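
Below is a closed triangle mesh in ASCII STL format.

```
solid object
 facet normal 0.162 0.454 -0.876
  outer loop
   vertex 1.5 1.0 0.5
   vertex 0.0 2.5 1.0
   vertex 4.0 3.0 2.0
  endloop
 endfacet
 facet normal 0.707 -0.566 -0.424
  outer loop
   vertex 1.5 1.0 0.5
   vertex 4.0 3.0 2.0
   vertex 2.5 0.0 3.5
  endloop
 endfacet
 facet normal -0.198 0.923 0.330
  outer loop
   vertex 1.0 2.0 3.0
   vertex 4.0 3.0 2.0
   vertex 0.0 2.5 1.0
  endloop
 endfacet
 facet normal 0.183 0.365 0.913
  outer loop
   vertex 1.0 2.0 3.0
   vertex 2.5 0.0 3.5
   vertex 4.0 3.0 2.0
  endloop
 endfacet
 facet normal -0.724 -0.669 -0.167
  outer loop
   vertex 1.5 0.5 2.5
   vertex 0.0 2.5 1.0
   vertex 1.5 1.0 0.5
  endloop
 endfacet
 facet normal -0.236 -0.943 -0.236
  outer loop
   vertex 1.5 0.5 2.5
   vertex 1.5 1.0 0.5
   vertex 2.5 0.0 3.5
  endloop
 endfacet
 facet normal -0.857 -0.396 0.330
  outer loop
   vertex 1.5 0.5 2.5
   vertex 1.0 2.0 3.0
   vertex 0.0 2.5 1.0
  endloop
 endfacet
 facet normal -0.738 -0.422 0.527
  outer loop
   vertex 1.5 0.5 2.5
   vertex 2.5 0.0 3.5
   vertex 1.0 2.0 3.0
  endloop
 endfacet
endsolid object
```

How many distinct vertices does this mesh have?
6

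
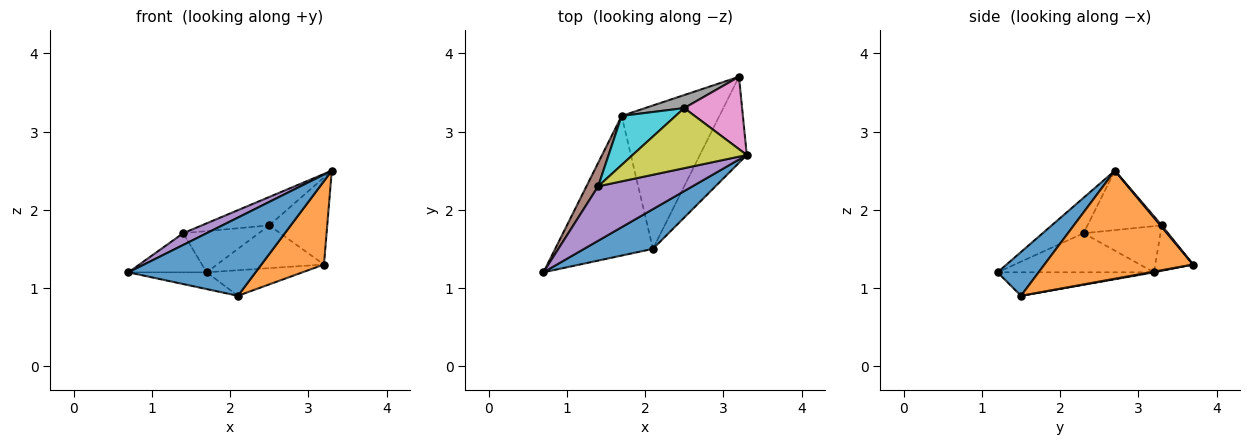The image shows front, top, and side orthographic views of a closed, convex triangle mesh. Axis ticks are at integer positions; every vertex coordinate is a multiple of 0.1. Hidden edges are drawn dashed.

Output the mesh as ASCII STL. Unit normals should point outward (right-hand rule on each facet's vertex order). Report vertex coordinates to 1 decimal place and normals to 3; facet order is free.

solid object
 facet normal 0.277 -0.857 0.435
  outer loop
   vertex 2.1 1.5 0.9
   vertex 3.3 2.7 2.5
   vertex 0.7 1.2 1.2
  endloop
 endfacet
 facet normal 0.856 -0.360 -0.372
  outer loop
   vertex 2.1 1.5 0.9
   vertex 3.2 3.7 1.3
   vertex 3.3 2.7 2.5
  endloop
 endfacet
 facet normal -0.232 0.116 -0.966
  outer loop
   vertex 1.7 3.2 1.2
   vertex 2.1 1.5 0.9
   vertex 0.7 1.2 1.2
  endloop
 endfacet
 facet normal 0.007 0.175 -0.984
  outer loop
   vertex 1.7 3.2 1.2
   vertex 3.2 3.7 1.3
   vertex 2.1 1.5 0.9
  endloop
 endfacet
 facet normal -0.345 -0.198 0.918
  outer loop
   vertex 1.4 2.3 1.7
   vertex 0.7 1.2 1.2
   vertex 3.3 2.7 2.5
  endloop
 endfacet
 facet normal -0.864 0.432 0.259
  outer loop
   vertex 1.4 2.3 1.7
   vertex 1.7 3.2 1.2
   vertex 0.7 1.2 1.2
  endloop
 endfacet
 facet normal 0.017 0.769 0.639
  outer loop
   vertex 2.5 3.3 1.8
   vertex 3.3 2.7 2.5
   vertex 3.2 3.7 1.3
  endloop
 endfacet
 facet normal -0.320 0.906 0.276
  outer loop
   vertex 2.5 3.3 1.8
   vertex 3.2 3.7 1.3
   vertex 1.7 3.2 1.2
  endloop
 endfacet
 facet normal -0.426 0.387 0.818
  outer loop
   vertex 2.5 3.3 1.8
   vertex 1.4 2.3 1.7
   vertex 3.3 2.7 2.5
  endloop
 endfacet
 facet normal -0.548 0.538 0.640
  outer loop
   vertex 2.5 3.3 1.8
   vertex 1.7 3.2 1.2
   vertex 1.4 2.3 1.7
  endloop
 endfacet
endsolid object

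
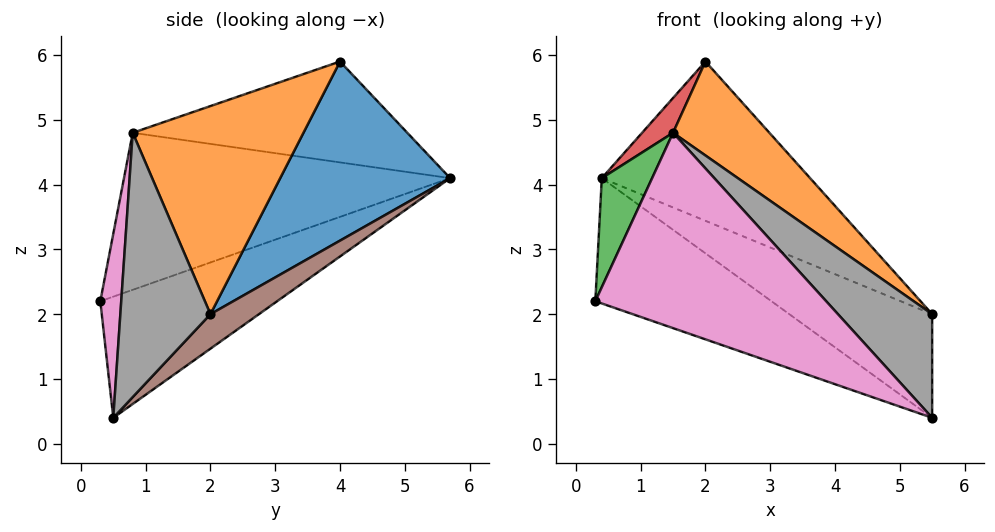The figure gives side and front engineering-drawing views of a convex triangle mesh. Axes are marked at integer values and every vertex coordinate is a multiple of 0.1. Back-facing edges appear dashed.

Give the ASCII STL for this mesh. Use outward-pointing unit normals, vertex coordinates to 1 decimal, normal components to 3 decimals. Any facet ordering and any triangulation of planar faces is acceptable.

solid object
 facet normal 0.623 0.764 0.168
  outer loop
   vertex 2.0 4.0 5.9
   vertex 5.5 2.0 2.0
   vertex 0.4 5.7 4.1
  endloop
 endfacet
 facet normal 0.606 -0.342 0.719
  outer loop
   vertex 1.5 0.8 4.8
   vertex 5.5 2.0 2.0
   vertex 2.0 4.0 5.9
  endloop
 endfacet
 facet normal -0.889 -0.137 0.437
  outer loop
   vertex 1.5 0.8 4.8
   vertex 0.4 5.7 4.1
   vertex 0.3 0.3 2.2
  endloop
 endfacet
 facet normal -0.784 -0.088 0.614
  outer loop
   vertex 1.5 0.8 4.8
   vertex 2.0 4.0 5.9
   vertex 0.4 5.7 4.1
  endloop
 endfacet
 facet normal -0.321 0.320 -0.892
  outer loop
   vertex 5.5 0.5 0.4
   vertex 0.3 0.3 2.2
   vertex 0.4 5.7 4.1
  endloop
 endfacet
 facet normal 0.240 0.708 -0.664
  outer loop
   vertex 5.5 0.5 0.4
   vertex 0.4 5.7 4.1
   vertex 5.5 2.0 2.0
  endloop
 endfacet
 facet normal 0.089 -0.985 0.148
  outer loop
   vertex 5.5 0.5 0.4
   vertex 1.5 0.8 4.8
   vertex 0.3 0.3 2.2
  endloop
 endfacet
 facet normal 0.572 -0.598 0.561
  outer loop
   vertex 5.5 0.5 0.4
   vertex 5.5 2.0 2.0
   vertex 1.5 0.8 4.8
  endloop
 endfacet
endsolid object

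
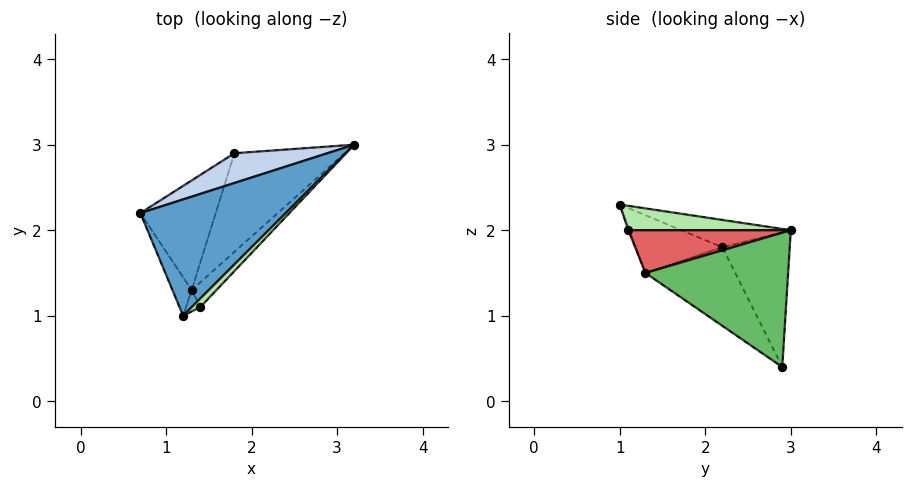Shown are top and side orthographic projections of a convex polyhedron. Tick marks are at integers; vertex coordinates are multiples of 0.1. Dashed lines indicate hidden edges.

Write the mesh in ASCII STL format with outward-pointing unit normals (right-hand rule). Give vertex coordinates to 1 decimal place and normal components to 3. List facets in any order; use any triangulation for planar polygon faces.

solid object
 facet normal -0.176 0.315 0.933
  outer loop
   vertex 1.2 1.0 2.3
   vertex 3.2 3.0 2.0
   vertex 0.7 2.2 1.8
  endloop
 endfacet
 facet normal -0.313 0.925 0.216
  outer loop
   vertex 1.8 2.9 0.4
   vertex 0.7 2.2 1.8
   vertex 3.2 3.0 2.0
  endloop
 endfacet
 facet normal -0.839 -0.466 -0.280
  outer loop
   vertex 1.3 1.3 1.5
   vertex 1.2 1.0 2.3
   vertex 0.7 2.2 1.8
  endloop
 endfacet
 facet normal -0.700 -0.243 -0.671
  outer loop
   vertex 1.3 1.3 1.5
   vertex 0.7 2.2 1.8
   vertex 1.8 2.9 0.4
  endloop
 endfacet
 facet normal 0.640 -0.561 -0.525
  outer loop
   vertex 1.3 1.3 1.5
   vertex 1.8 2.9 0.4
   vertex 3.2 3.0 2.0
  endloop
 endfacet
 facet normal 0.703 -0.666 0.247
  outer loop
   vertex 1.4 1.1 2.0
   vertex 3.2 3.0 2.0
   vertex 1.2 1.0 2.3
  endloop
 endfacet
 facet normal 0.669 -0.634 -0.387
  outer loop
   vertex 1.4 1.1 2.0
   vertex 1.3 1.3 1.5
   vertex 3.2 3.0 2.0
  endloop
 endfacet
 facet normal -0.072 -0.931 -0.358
  outer loop
   vertex 1.4 1.1 2.0
   vertex 1.2 1.0 2.3
   vertex 1.3 1.3 1.5
  endloop
 endfacet
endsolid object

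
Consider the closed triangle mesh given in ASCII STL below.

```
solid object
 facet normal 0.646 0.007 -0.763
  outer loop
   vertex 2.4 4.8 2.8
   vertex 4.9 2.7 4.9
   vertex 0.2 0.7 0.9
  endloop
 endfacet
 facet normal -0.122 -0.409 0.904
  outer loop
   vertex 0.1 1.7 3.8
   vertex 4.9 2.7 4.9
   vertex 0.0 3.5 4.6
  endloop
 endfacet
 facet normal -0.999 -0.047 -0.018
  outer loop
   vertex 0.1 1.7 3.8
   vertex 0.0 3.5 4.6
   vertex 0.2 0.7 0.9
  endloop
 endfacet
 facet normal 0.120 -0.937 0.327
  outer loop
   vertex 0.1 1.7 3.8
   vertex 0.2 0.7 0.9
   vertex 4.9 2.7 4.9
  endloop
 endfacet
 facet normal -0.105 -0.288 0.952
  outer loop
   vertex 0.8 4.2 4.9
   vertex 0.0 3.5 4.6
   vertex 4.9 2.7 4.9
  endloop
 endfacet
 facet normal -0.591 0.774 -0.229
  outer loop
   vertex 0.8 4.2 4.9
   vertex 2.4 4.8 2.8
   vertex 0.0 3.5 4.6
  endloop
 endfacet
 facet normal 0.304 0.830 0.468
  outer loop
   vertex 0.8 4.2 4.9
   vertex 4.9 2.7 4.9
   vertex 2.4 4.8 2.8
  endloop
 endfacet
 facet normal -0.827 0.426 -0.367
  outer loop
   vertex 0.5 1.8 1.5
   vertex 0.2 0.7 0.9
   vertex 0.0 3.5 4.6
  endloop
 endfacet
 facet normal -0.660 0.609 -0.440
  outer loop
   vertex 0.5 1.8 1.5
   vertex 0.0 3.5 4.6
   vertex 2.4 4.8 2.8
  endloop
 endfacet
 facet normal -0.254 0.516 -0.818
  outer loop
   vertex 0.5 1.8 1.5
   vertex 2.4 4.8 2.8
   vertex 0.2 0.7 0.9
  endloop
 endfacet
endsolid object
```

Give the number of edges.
15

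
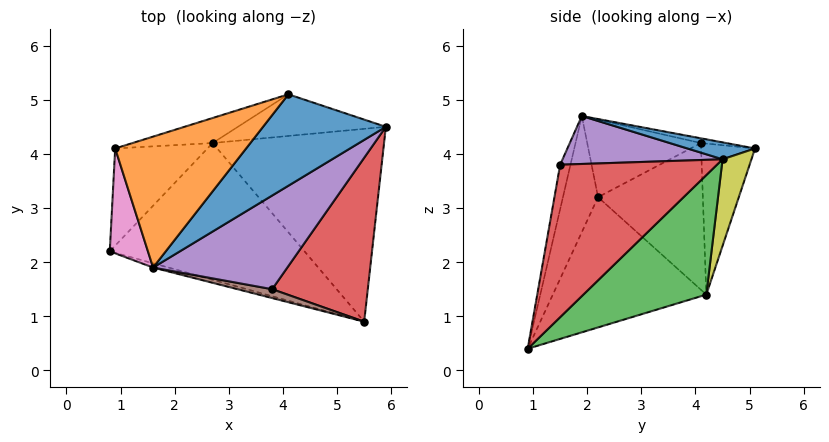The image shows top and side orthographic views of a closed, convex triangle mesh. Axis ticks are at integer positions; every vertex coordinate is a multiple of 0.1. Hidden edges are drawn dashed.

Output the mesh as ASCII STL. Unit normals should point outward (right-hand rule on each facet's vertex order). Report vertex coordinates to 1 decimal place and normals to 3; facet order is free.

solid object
 facet normal -0.287 -0.957 -0.038
  outer loop
   vertex 1.6 1.9 4.7
   vertex 0.8 2.2 3.2
   vertex 5.5 0.9 0.4
  endloop
 endfacet
 facet normal -0.543 -0.215 -0.812
  outer loop
   vertex 2.7 4.2 1.4
   vertex 5.5 0.9 0.4
   vertex 0.8 2.2 3.2
  endloop
 endfacet
 facet normal 0.461 0.592 -0.661
  outer loop
   vertex 2.7 4.2 1.4
   vertex 5.9 4.5 3.9
   vertex 5.5 0.9 0.4
  endloop
 endfacet
 facet normal 0.723 -0.521 0.453
  outer loop
   vertex 3.8 1.5 3.8
   vertex 5.5 0.9 0.4
   vertex 5.9 4.5 3.9
  endloop
 endfacet
 facet normal 0.325 -0.258 0.910
  outer loop
   vertex 3.8 1.5 3.8
   vertex 5.9 4.5 3.9
   vertex 1.6 1.9 4.7
  endloop
 endfacet
 facet normal -0.136 -0.985 0.106
  outer loop
   vertex 3.8 1.5 3.8
   vertex 1.6 1.9 4.7
   vertex 5.5 0.9 0.4
  endloop
 endfacet
 facet normal -0.882 -0.182 0.434
  outer loop
   vertex 0.9 4.1 4.2
   vertex 0.8 2.2 3.2
   vertex 1.6 1.9 4.7
  endloop
 endfacet
 facet normal -0.805 0.309 -0.506
  outer loop
   vertex 0.9 4.1 4.2
   vertex 2.7 4.2 1.4
   vertex 0.8 2.2 3.2
  endloop
 endfacet
 facet normal 0.245 0.875 -0.419
  outer loop
   vertex 4.1 5.1 4.1
   vertex 5.9 4.5 3.9
   vertex 2.7 4.2 1.4
  endloop
 endfacet
 facet normal -0.299 0.941 -0.159
  outer loop
   vertex 4.1 5.1 4.1
   vertex 2.7 4.2 1.4
   vertex 0.9 4.1 4.2
  endloop
 endfacet
 facet normal 0.136 0.079 0.988
  outer loop
   vertex 4.1 5.1 4.1
   vertex 1.6 1.9 4.7
   vertex 5.9 4.5 3.9
  endloop
 endfacet
 facet normal -0.035 0.211 0.977
  outer loop
   vertex 4.1 5.1 4.1
   vertex 0.9 4.1 4.2
   vertex 1.6 1.9 4.7
  endloop
 endfacet
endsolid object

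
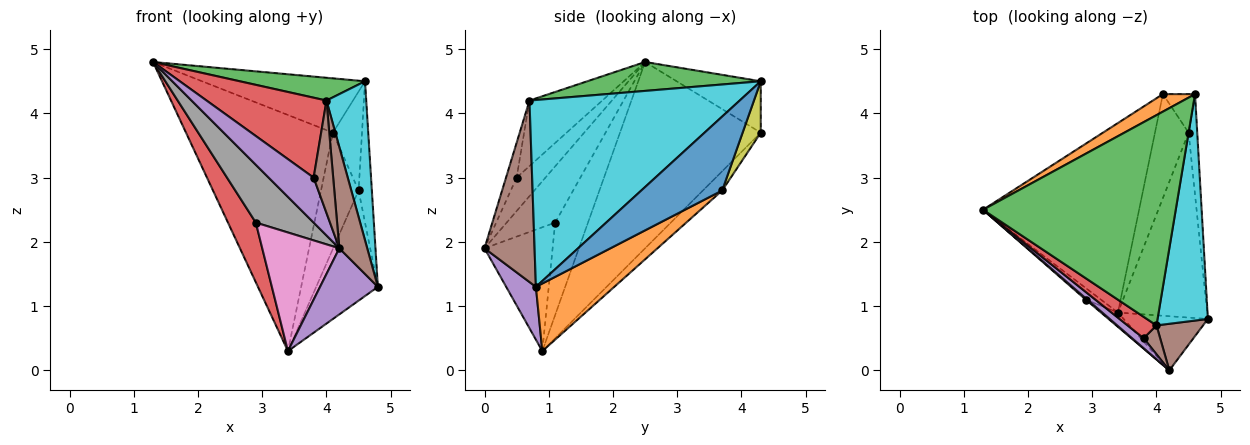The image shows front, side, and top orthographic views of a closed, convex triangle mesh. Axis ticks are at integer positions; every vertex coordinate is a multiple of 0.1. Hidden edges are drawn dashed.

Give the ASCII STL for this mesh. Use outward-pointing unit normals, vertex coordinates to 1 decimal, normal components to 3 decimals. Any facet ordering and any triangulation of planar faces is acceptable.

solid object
 facet normal -0.599 0.625 -0.501
  outer loop
   vertex 3.4 0.9 0.3
   vertex 1.3 2.5 4.8
   vertex 4.1 4.3 3.7
  endloop
 endfacet
 facet normal 0.545 0.429 -0.720
  outer loop
   vertex 4.5 3.7 2.8
   vertex 4.8 0.8 1.3
   vertex 3.4 0.9 0.3
  endloop
 endfacet
 facet normal -0.357 0.696 -0.623
  outer loop
   vertex 4.5 3.7 2.8
   vertex 3.4 0.9 0.3
   vertex 4.1 4.3 3.7
  endloop
 endfacet
 facet normal -0.757 -0.642 -0.125
  outer loop
   vertex 2.9 1.1 2.3
   vertex 1.3 2.5 4.8
   vertex 3.4 0.9 0.3
  endloop
 endfacet
 facet normal 0.369 -0.719 -0.589
  outer loop
   vertex 4.2 0.0 1.9
   vertex 3.4 0.9 0.3
   vertex 4.8 0.8 1.3
  endloop
 endfacet
 facet normal 0.852 -0.475 0.219
  outer loop
   vertex 4.2 0.0 1.9
   vertex 4.8 0.8 1.3
   vertex 4.0 0.7 4.2
  endloop
 endfacet
 facet normal -0.659 -0.746 -0.090
  outer loop
   vertex 4.2 0.0 1.9
   vertex 2.9 1.1 2.3
   vertex 3.4 0.9 0.3
  endloop
 endfacet
 facet normal -0.643 -0.766 0.018
  outer loop
   vertex 4.2 0.0 1.9
   vertex 1.3 2.5 4.8
   vertex 2.9 1.1 2.3
  endloop
 endfacet
 facet normal 0.502 0.806 -0.314
  outer loop
   vertex 4.6 4.3 4.5
   vertex 4.5 3.7 2.8
   vertex 4.1 4.3 3.7
  endloop
 endfacet
 facet normal 0.950 -0.180 0.256
  outer loop
   vertex 4.6 4.3 4.5
   vertex 4.0 0.7 4.2
   vertex 4.8 0.8 1.3
  endloop
 endfacet
 facet normal 0.980 0.161 -0.114
  outer loop
   vertex 4.6 4.3 4.5
   vertex 4.8 0.8 1.3
   vertex 4.5 3.7 2.8
  endloop
 endfacet
 facet normal -0.441 0.854 0.276
  outer loop
   vertex 4.6 4.3 4.5
   vertex 4.1 4.3 3.7
   vertex 1.3 2.5 4.8
  endloop
 endfacet
 facet normal 0.147 -0.107 0.983
  outer loop
   vertex 4.6 4.3 4.5
   vertex 1.3 2.5 4.8
   vertex 4.0 0.7 4.2
  endloop
 endfacet
 facet normal -0.506 -0.833 0.223
  outer loop
   vertex 3.8 0.5 3.0
   vertex 4.0 0.7 4.2
   vertex 1.3 2.5 4.8
  endloop
 endfacet
 facet normal -0.530 -0.828 0.184
  outer loop
   vertex 3.8 0.5 3.0
   vertex 1.3 2.5 4.8
   vertex 4.2 0.0 1.9
  endloop
 endfacet
 facet normal -0.465 -0.857 0.220
  outer loop
   vertex 3.8 0.5 3.0
   vertex 4.2 0.0 1.9
   vertex 4.0 0.7 4.2
  endloop
 endfacet
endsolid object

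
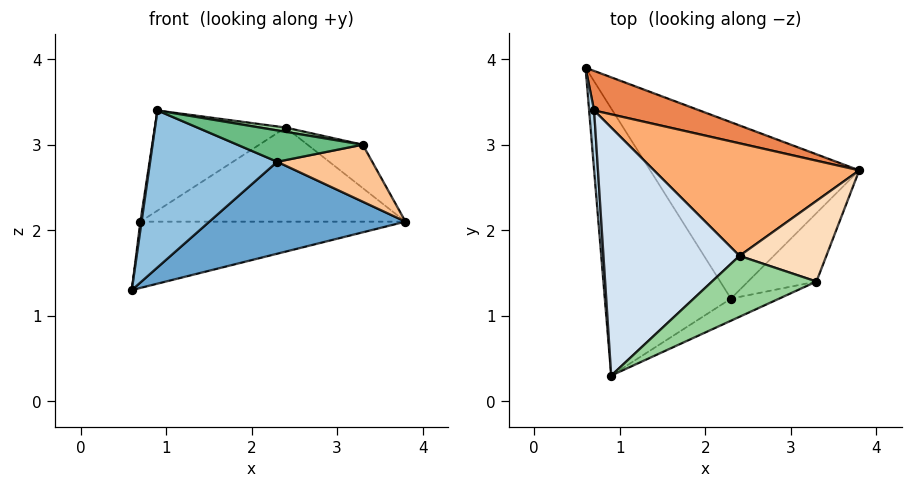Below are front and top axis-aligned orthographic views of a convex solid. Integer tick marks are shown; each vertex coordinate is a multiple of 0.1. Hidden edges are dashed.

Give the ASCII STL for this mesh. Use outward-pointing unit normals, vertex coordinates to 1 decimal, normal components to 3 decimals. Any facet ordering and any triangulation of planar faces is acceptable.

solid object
 facet normal 0.048 -0.462 -0.886
  outer loop
   vertex 2.3 1.2 2.8
   vertex 0.6 3.9 1.3
   vertex 3.8 2.7 2.1
  endloop
 endfacet
 facet normal -0.044 -0.506 -0.861
  outer loop
   vertex 2.3 1.2 2.8
   vertex 0.9 0.3 3.4
   vertex 0.6 3.9 1.3
  endloop
 endfacet
 facet normal -0.993 -0.016 0.114
  outer loop
   vertex 0.7 3.4 2.1
   vertex 0.6 3.9 1.3
   vertex 0.9 0.3 3.4
  endloop
 endfacet
 facet normal -0.220 0.365 0.905
  outer loop
   vertex 0.7 3.4 2.1
   vertex 0.9 0.3 3.4
   vertex 2.4 1.7 3.2
  endloop
 endfacet
 facet normal 0.190 0.843 0.503
  outer loop
   vertex 0.7 3.4 2.1
   vertex 3.8 2.7 2.1
   vertex 0.6 3.9 1.3
  endloop
 endfacet
 facet normal 0.143 0.635 0.759
  outer loop
   vertex 0.7 3.4 2.1
   vertex 2.4 1.7 3.2
   vertex 3.8 2.7 2.1
  endloop
 endfacet
 facet normal 0.271 -0.616 -0.739
  outer loop
   vertex 3.3 1.4 3.0
   vertex 2.3 1.2 2.8
   vertex 3.8 2.7 2.1
  endloop
 endfacet
 facet normal 0.333 0.447 0.830
  outer loop
   vertex 3.3 1.4 3.0
   vertex 3.8 2.7 2.1
   vertex 2.4 1.7 3.2
  endloop
 endfacet
 facet normal 0.268 -0.787 -0.555
  outer loop
   vertex 3.3 1.4 3.0
   vertex 0.9 0.3 3.4
   vertex 2.3 1.2 2.8
  endloop
 endfacet
 facet normal 0.195 -0.069 0.978
  outer loop
   vertex 3.3 1.4 3.0
   vertex 2.4 1.7 3.2
   vertex 0.9 0.3 3.4
  endloop
 endfacet
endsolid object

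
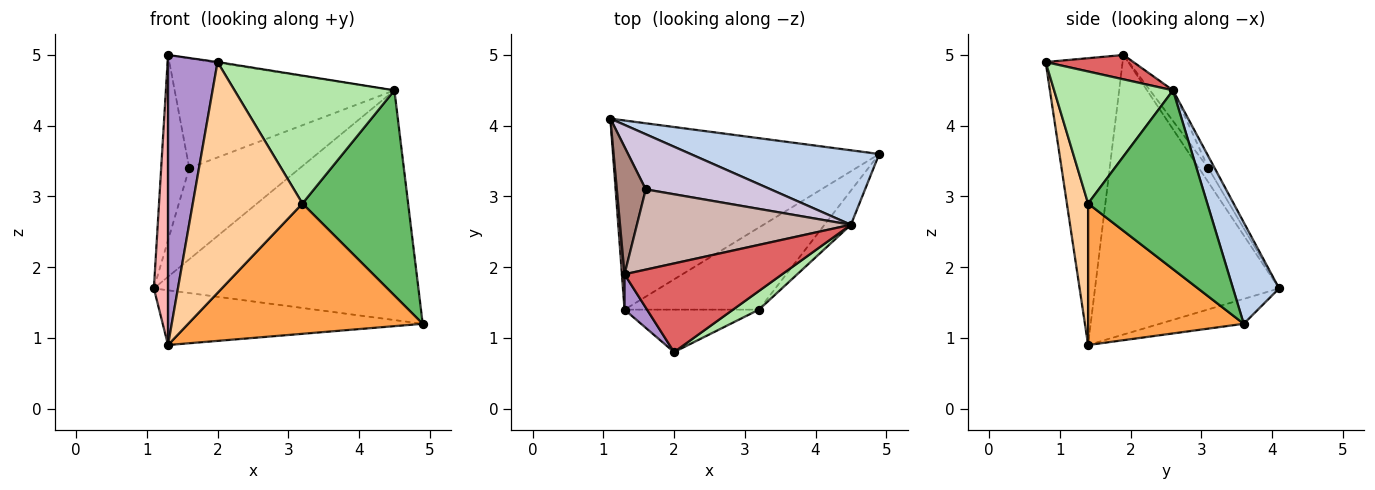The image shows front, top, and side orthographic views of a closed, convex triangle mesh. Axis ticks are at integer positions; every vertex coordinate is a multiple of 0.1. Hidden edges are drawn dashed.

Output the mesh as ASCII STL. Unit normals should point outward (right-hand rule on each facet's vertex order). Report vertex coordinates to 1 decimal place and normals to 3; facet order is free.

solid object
 facet normal -0.089 0.277 -0.957
  outer loop
   vertex 1.3 1.4 0.9
   vertex 1.1 4.1 1.7
   vertex 4.9 3.6 1.2
  endloop
 endfacet
 facet normal 0.164 0.938 0.304
  outer loop
   vertex 4.5 2.6 4.5
   vertex 4.9 3.6 1.2
   vertex 1.1 4.1 1.7
  endloop
 endfacet
 facet normal 0.490 -0.738 -0.465
  outer loop
   vertex 3.2 1.4 2.9
   vertex 1.3 1.4 0.9
   vertex 4.9 3.6 1.2
  endloop
 endfacet
 facet normal 0.187 -0.966 -0.178
  outer loop
   vertex 3.2 1.4 2.9
   vertex 2.0 0.8 4.9
   vertex 1.3 1.4 0.9
  endloop
 endfacet
 facet normal 0.744 -0.659 -0.110
  outer loop
   vertex 3.2 1.4 2.9
   vertex 4.9 3.6 1.2
   vertex 4.5 2.6 4.5
  endloop
 endfacet
 facet normal 0.593 -0.797 0.116
  outer loop
   vertex 3.2 1.4 2.9
   vertex 4.5 2.6 4.5
   vertex 2.0 0.8 4.9
  endloop
 endfacet
 facet normal 0.153 0.007 0.988
  outer loop
   vertex 1.3 1.9 5.0
   vertex 2.0 0.8 4.9
   vertex 4.5 2.6 4.5
  endloop
 endfacet
 facet normal -0.997 -0.077 0.009
  outer loop
   vertex 1.3 1.9 5.0
   vertex 1.1 4.1 1.7
   vertex 1.3 1.4 0.9
  endloop
 endfacet
 facet normal -0.839 -0.540 0.066
  outer loop
   vertex 1.3 1.9 5.0
   vertex 1.3 1.4 0.9
   vertex 2.0 0.8 4.9
  endloop
 endfacet
 facet normal -0.049 0.855 0.517
  outer loop
   vertex 1.6 3.1 3.4
   vertex 4.5 2.6 4.5
   vertex 1.1 4.1 1.7
  endloop
 endfacet
 facet normal -0.267 0.794 0.546
  outer loop
   vertex 1.6 3.1 3.4
   vertex 1.1 4.1 1.7
   vertex 1.3 1.9 5.0
  endloop
 endfacet
 facet normal -0.084 0.805 0.588
  outer loop
   vertex 1.6 3.1 3.4
   vertex 1.3 1.9 5.0
   vertex 4.5 2.6 4.5
  endloop
 endfacet
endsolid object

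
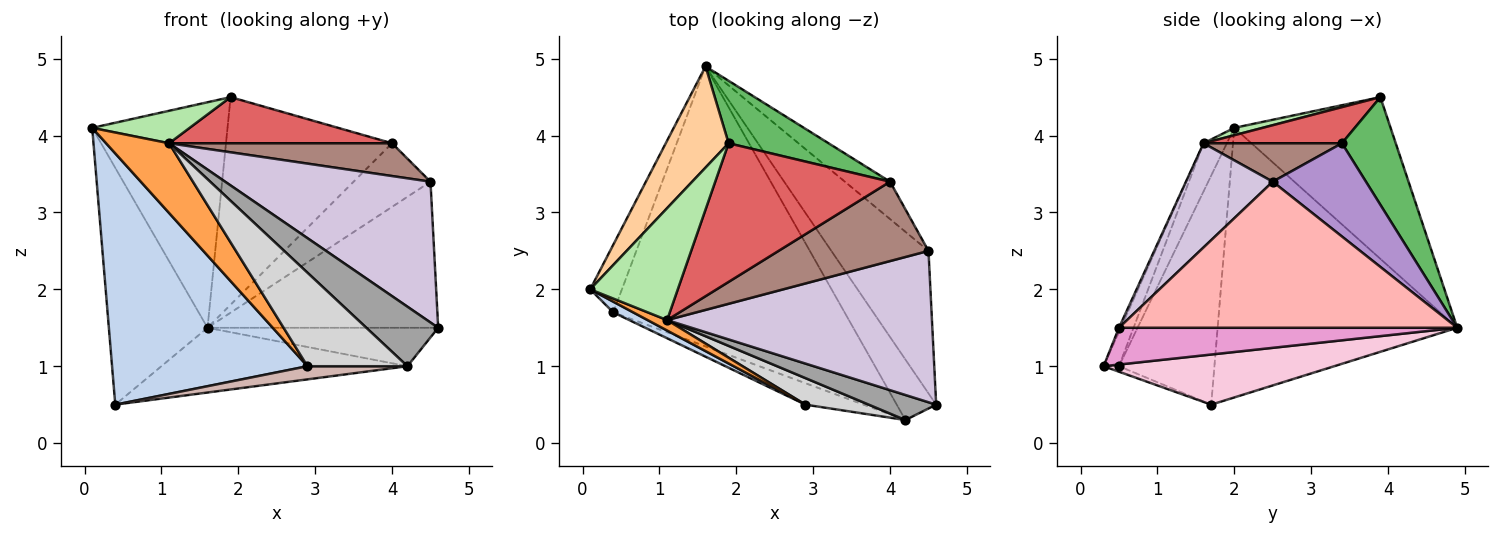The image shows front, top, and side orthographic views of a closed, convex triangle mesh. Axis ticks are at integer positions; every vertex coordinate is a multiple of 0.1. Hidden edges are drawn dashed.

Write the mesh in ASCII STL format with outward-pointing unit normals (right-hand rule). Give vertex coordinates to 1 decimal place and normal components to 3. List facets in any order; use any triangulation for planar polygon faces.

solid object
 facet normal -0.919 0.379 -0.108
  outer loop
   vertex 0.4 1.7 0.5
   vertex 0.1 2.0 4.1
   vertex 1.6 4.9 1.5
  endloop
 endfacet
 facet normal -0.439 -0.898 0.038
  outer loop
   vertex 2.9 0.5 1.0
   vertex 0.1 2.0 4.1
   vertex 0.4 1.7 0.5
  endloop
 endfacet
 facet normal -0.344 -0.929 0.139
  outer loop
   vertex 1.1 1.6 3.9
   vertex 0.1 2.0 4.1
   vertex 2.9 0.5 1.0
  endloop
 endfacet
 facet normal -0.725 0.628 0.282
  outer loop
   vertex 1.9 3.9 4.5
   vertex 1.6 4.9 1.5
   vertex 0.1 2.0 4.1
  endloop
 endfacet
 facet normal 0.296 0.915 0.275
  outer loop
   vertex 1.9 3.9 4.5
   vertex 4.0 3.4 3.9
   vertex 1.6 4.9 1.5
  endloop
 endfacet
 facet normal 0.080 -0.278 0.957
  outer loop
   vertex 1.9 3.9 4.5
   vertex 0.1 2.0 4.1
   vertex 1.1 1.6 3.9
  endloop
 endfacet
 facet normal 0.192 -0.310 0.931
  outer loop
   vertex 1.9 3.9 4.5
   vertex 1.1 1.6 3.9
   vertex 4.0 3.4 3.9
  endloop
 endfacet
 facet normal 0.724 0.494 -0.482
  outer loop
   vertex 4.5 2.5 3.4
   vertex 4.6 0.5 1.5
   vertex 1.6 4.9 1.5
  endloop
 endfacet
 facet normal 0.723 0.596 -0.350
  outer loop
   vertex 4.5 2.5 3.4
   vertex 1.6 4.9 1.5
   vertex 4.0 3.4 3.9
  endloop
 endfacet
 facet normal 0.277 -0.655 0.704
  outer loop
   vertex 4.5 2.5 3.4
   vertex 1.1 1.6 3.9
   vertex 4.6 0.5 1.5
  endloop
 endfacet
 facet normal 0.231 -0.372 0.899
  outer loop
   vertex 4.5 2.5 3.4
   vertex 4.0 3.4 3.9
   vertex 1.1 1.6 3.9
  endloop
 endfacet
 facet normal -0.080 -0.521 -0.850
  outer loop
   vertex 4.2 0.3 1.0
   vertex 2.9 0.5 1.0
   vertex 0.4 1.7 0.5
  endloop
 endfacet
 facet normal 0.618 0.422 -0.663
  outer loop
   vertex 4.2 0.3 1.0
   vertex 1.6 4.9 1.5
   vertex 4.6 0.5 1.5
  endloop
 endfacet
 facet normal 0.207 0.220 -0.953
  outer loop
   vertex 4.2 0.3 1.0
   vertex 0.4 1.7 0.5
   vertex 1.6 4.9 1.5
  endloop
 endfacet
 facet normal -0.024 -0.922 0.388
  outer loop
   vertex 4.2 0.3 1.0
   vertex 4.6 0.5 1.5
   vertex 1.1 1.6 3.9
  endloop
 endfacet
 facet normal -0.146 -0.952 0.270
  outer loop
   vertex 4.2 0.3 1.0
   vertex 1.1 1.6 3.9
   vertex 2.9 0.5 1.0
  endloop
 endfacet
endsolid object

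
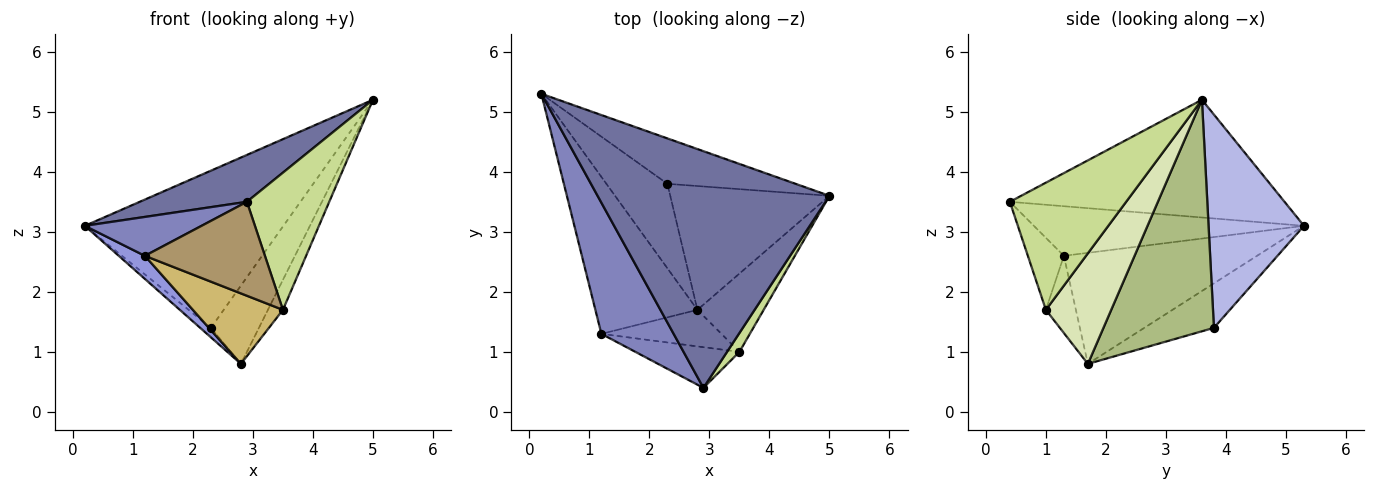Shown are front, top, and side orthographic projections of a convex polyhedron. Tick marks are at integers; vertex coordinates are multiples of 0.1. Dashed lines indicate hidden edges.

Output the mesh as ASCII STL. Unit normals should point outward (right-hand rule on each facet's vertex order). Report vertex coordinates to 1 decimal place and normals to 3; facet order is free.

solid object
 facet normal -0.446 -0.174 0.878
  outer loop
   vertex 2.9 0.4 3.5
   vertex 5.0 3.6 5.2
   vertex 0.2 5.3 3.1
  endloop
 endfacet
 facet normal -0.550 -0.238 0.801
  outer loop
   vertex 1.2 1.3 2.6
   vertex 2.9 0.4 3.5
   vertex 0.2 5.3 3.1
  endloop
 endfacet
 facet normal -0.733 -0.099 -0.673
  outer loop
   vertex 1.2 1.3 2.6
   vertex 0.2 5.3 3.1
   vertex 2.8 1.7 0.8
  endloop
 endfacet
 facet normal 0.419 0.872 -0.252
  outer loop
   vertex 2.3 3.8 1.4
   vertex 0.2 5.3 3.1
   vertex 5.0 3.6 5.2
  endloop
 endfacet
 facet normal -0.587 0.090 -0.805
  outer loop
   vertex 2.3 3.8 1.4
   vertex 2.8 1.7 0.8
   vertex 0.2 5.3 3.1
  endloop
 endfacet
 facet normal 0.776 0.337 -0.533
  outer loop
   vertex 2.3 3.8 1.4
   vertex 5.0 3.6 5.2
   vertex 2.8 1.7 0.8
  endloop
 endfacet
 facet normal 0.814 -0.576 0.079
  outer loop
   vertex 3.5 1.0 1.7
   vertex 5.0 3.6 5.2
   vertex 2.9 0.4 3.5
  endloop
 endfacet
 facet normal 0.842 0.193 -0.504
  outer loop
   vertex 3.5 1.0 1.7
   vertex 2.8 1.7 0.8
   vertex 5.0 3.6 5.2
  endloop
 endfacet
 facet normal -0.265 -0.885 -0.383
  outer loop
   vertex 3.5 1.0 1.7
   vertex 2.9 0.4 3.5
   vertex 1.2 1.3 2.6
  endloop
 endfacet
 facet normal -0.284 -0.851 -0.441
  outer loop
   vertex 3.5 1.0 1.7
   vertex 1.2 1.3 2.6
   vertex 2.8 1.7 0.8
  endloop
 endfacet
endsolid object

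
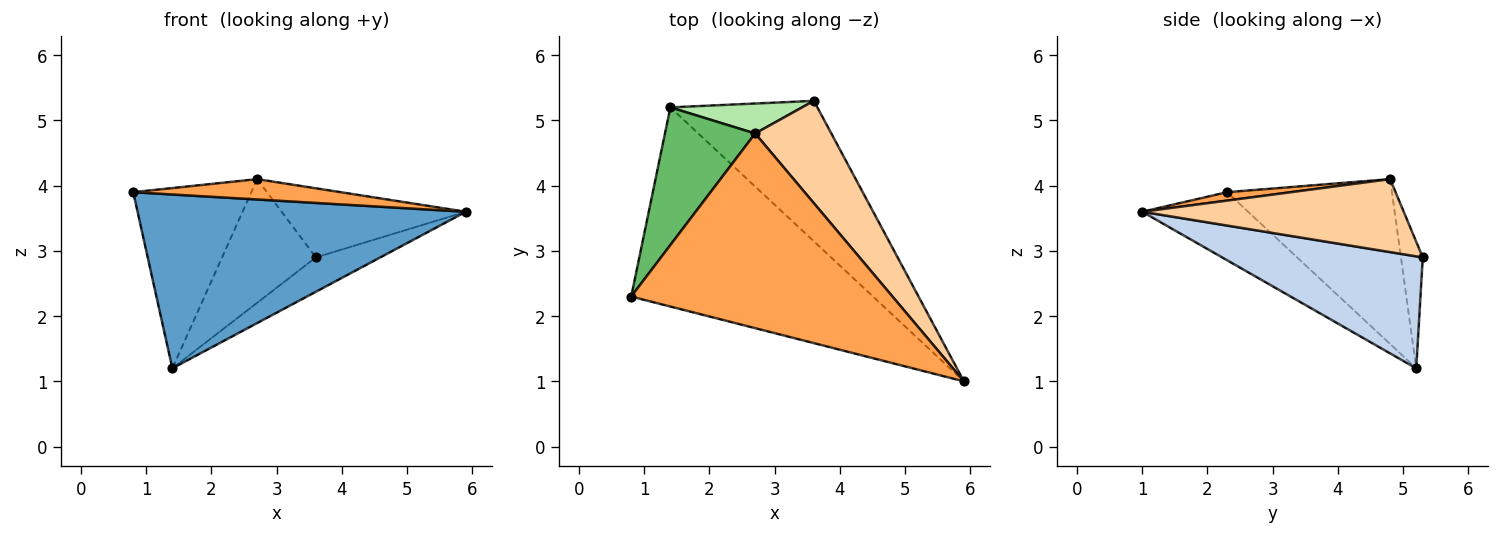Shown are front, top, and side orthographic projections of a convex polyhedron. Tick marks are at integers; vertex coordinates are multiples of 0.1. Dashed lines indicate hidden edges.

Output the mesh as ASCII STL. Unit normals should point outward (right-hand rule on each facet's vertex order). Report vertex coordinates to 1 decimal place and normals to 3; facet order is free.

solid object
 facet normal -0.207 -0.643 -0.737
  outer loop
   vertex 1.4 5.2 1.2
   vertex 5.9 1.0 3.6
   vertex 0.8 2.3 3.9
  endloop
 endfacet
 facet normal 0.595 0.191 -0.781
  outer loop
   vertex 1.4 5.2 1.2
   vertex 3.6 5.3 2.9
   vertex 5.9 1.0 3.6
  endloop
 endfacet
 facet normal 0.032 -0.104 0.994
  outer loop
   vertex 2.7 4.8 4.1
   vertex 0.8 2.3 3.9
   vertex 5.9 1.0 3.6
  endloop
 endfacet
 facet normal 0.622 0.438 0.649
  outer loop
   vertex 2.7 4.8 4.1
   vertex 5.9 1.0 3.6
   vertex 3.6 5.3 2.9
  endloop
 endfacet
 facet normal -0.743 0.532 0.406
  outer loop
   vertex 2.7 4.8 4.1
   vertex 1.4 5.2 1.2
   vertex 0.8 2.3 3.9
  endloop
 endfacet
 facet normal -0.221 0.948 0.230
  outer loop
   vertex 2.7 4.8 4.1
   vertex 3.6 5.3 2.9
   vertex 1.4 5.2 1.2
  endloop
 endfacet
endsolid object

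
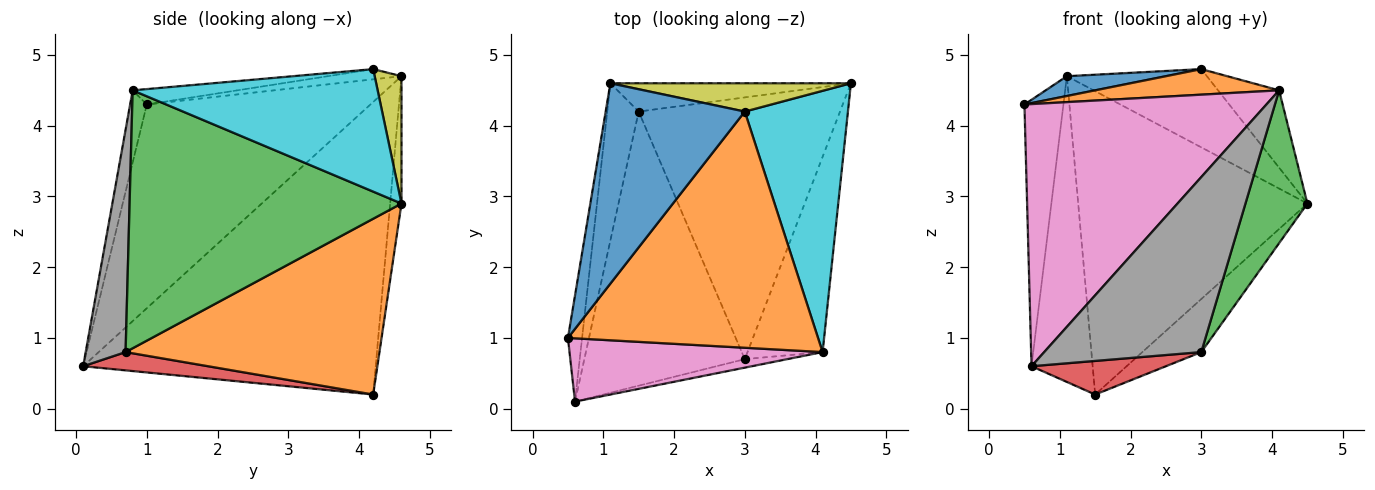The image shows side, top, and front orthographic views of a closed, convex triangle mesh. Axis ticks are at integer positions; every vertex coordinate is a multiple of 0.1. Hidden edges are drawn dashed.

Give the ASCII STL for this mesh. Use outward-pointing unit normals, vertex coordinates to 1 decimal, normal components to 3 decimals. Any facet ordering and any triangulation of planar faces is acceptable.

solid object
 facet normal -0.049 0.994 -0.093
  outer loop
   vertex 1.5 4.2 0.2
   vertex 1.1 4.6 4.7
   vertex 4.5 4.6 2.9
  endloop
 endfacet
 facet normal 0.650 0.151 -0.745
  outer loop
   vertex 3.0 0.7 0.8
   vertex 1.5 4.2 0.2
   vertex 4.5 4.6 2.9
  endloop
 endfacet
 facet normal 0.938 -0.214 -0.273
  outer loop
   vertex 4.1 0.8 4.5
   vertex 3.0 0.7 0.8
   vertex 4.5 4.6 2.9
  endloop
 endfacet
 facet normal 0.112 -0.121 -0.986
  outer loop
   vertex 0.6 0.1 0.6
   vertex 1.5 4.2 0.2
   vertex 3.0 0.7 0.8
  endloop
 endfacet
 facet normal -0.983 0.171 -0.068
  outer loop
   vertex 0.6 0.1 0.6
   vertex 0.5 1.0 4.3
   vertex 1.1 4.6 4.7
  endloop
 endfacet
 facet normal -0.973 0.203 -0.105
  outer loop
   vertex 0.6 0.1 0.6
   vertex 1.1 4.6 4.7
   vertex 1.5 4.2 0.2
  endloop
 endfacet
 facet normal -0.067 -0.970 0.234
  outer loop
   vertex 0.6 0.1 0.6
   vertex 4.1 0.8 4.5
   vertex 0.5 1.0 4.3
  endloop
 endfacet
 facet normal 0.246 -0.968 -0.047
  outer loop
   vertex 0.6 0.1 0.6
   vertex 3.0 0.7 0.8
   vertex 4.1 0.8 4.5
  endloop
 endfacet
 facet normal 0.177 0.925 0.335
  outer loop
   vertex 3.0 4.2 4.8
   vertex 4.5 4.6 2.9
   vertex 1.1 4.6 4.7
  endloop
 endfacet
 facet normal 0.751 0.187 0.633
  outer loop
   vertex 3.0 4.2 4.8
   vertex 4.1 0.8 4.5
   vertex 4.5 4.6 2.9
  endloop
 endfacet
 facet normal -0.073 -0.098 0.993
  outer loop
   vertex 3.0 4.2 4.8
   vertex 1.1 4.6 4.7
   vertex 0.5 1.0 4.3
  endloop
 endfacet
 facet normal -0.061 -0.107 0.992
  outer loop
   vertex 3.0 4.2 4.8
   vertex 0.5 1.0 4.3
   vertex 4.1 0.8 4.5
  endloop
 endfacet
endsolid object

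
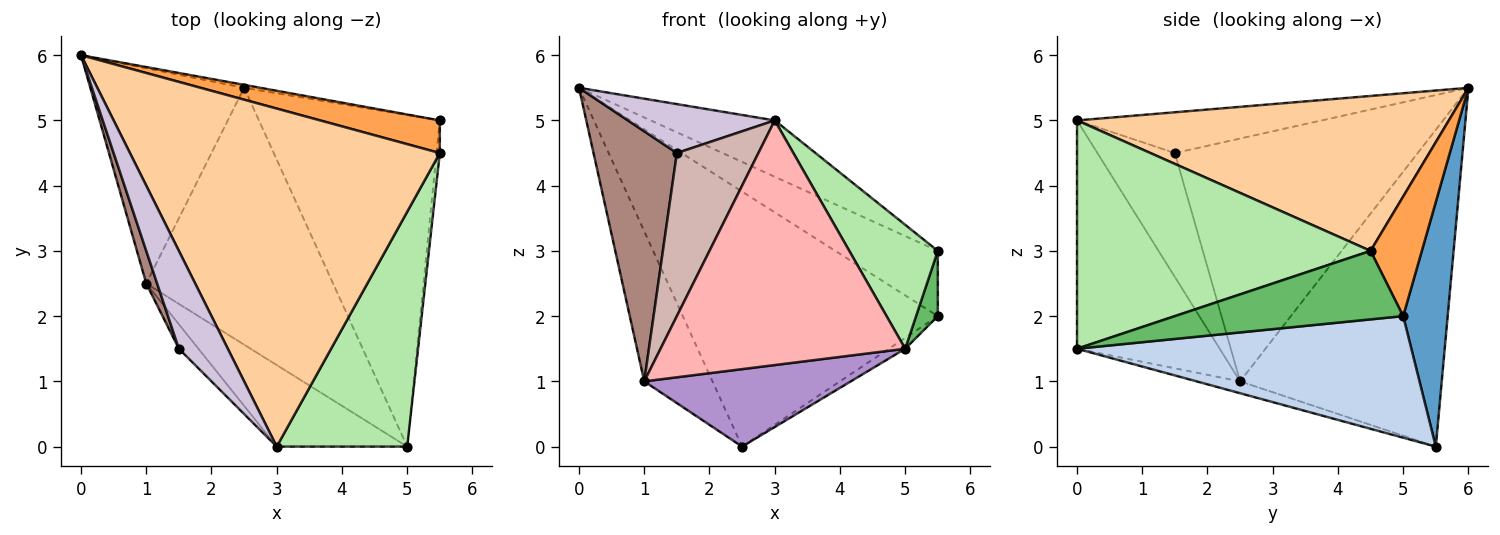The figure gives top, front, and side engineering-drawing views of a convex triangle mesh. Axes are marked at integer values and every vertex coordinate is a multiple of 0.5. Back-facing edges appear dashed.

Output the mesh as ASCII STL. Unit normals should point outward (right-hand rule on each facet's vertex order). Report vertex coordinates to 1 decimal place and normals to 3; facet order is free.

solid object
 facet normal 0.172 0.985 -0.011
  outer loop
   vertex 2.5 5.5 0.0
   vertex 0.0 6.0 5.5
   vertex 5.5 5.0 2.0
  endloop
 endfacet
 facet normal 0.558 0.027 -0.830
  outer loop
   vertex 5.0 0.0 1.5
   vertex 2.5 5.5 0.0
   vertex 5.5 5.0 2.0
  endloop
 endfacet
 facet normal 0.408 0.816 0.408
  outer loop
   vertex 5.5 4.5 3.0
   vertex 5.5 5.0 2.0
   vertex 0.0 6.0 5.5
  endloop
 endfacet
 facet normal 0.442 0.147 0.885
  outer loop
   vertex 5.5 4.5 3.0
   vertex 0.0 6.0 5.5
   vertex 3.0 0.0 5.0
  endloop
 endfacet
 facet normal 0.994 -0.095 -0.047
  outer loop
   vertex 5.5 4.5 3.0
   vertex 5.0 0.0 1.5
   vertex 5.5 5.0 2.0
  endloop
 endfacet
 facet normal 0.840 -0.253 0.480
  outer loop
   vertex 5.5 4.5 3.0
   vertex 3.0 0.0 5.0
   vertex 5.0 0.0 1.5
  endloop
 endfacet
 facet normal -0.861 0.291 -0.418
  outer loop
   vertex 1.0 2.5 1.0
   vertex 0.0 6.0 5.5
   vertex 2.5 5.5 0.0
  endloop
 endfacet
 facet normal -0.484 -0.830 -0.277
  outer loop
   vertex 1.0 2.5 1.0
   vertex 5.0 0.0 1.5
   vertex 3.0 0.0 5.0
  endloop
 endfacet
 facet normal -0.061 -0.288 -0.956
  outer loop
   vertex 1.0 2.5 1.0
   vertex 2.5 5.5 0.0
   vertex 5.0 0.0 1.5
  endloop
 endfacet
 facet normal -0.598 -0.359 0.717
  outer loop
   vertex 1.5 1.5 4.5
   vertex 3.0 0.0 5.0
   vertex 0.0 6.0 5.5
  endloop
 endfacet
 facet normal -0.945 -0.324 0.042
  outer loop
   vertex 1.5 1.5 4.5
   vertex 0.0 6.0 5.5
   vertex 1.0 2.5 1.0
  endloop
 endfacet
 facet normal -0.685 -0.721 -0.108
  outer loop
   vertex 1.5 1.5 4.5
   vertex 1.0 2.5 1.0
   vertex 3.0 0.0 5.0
  endloop
 endfacet
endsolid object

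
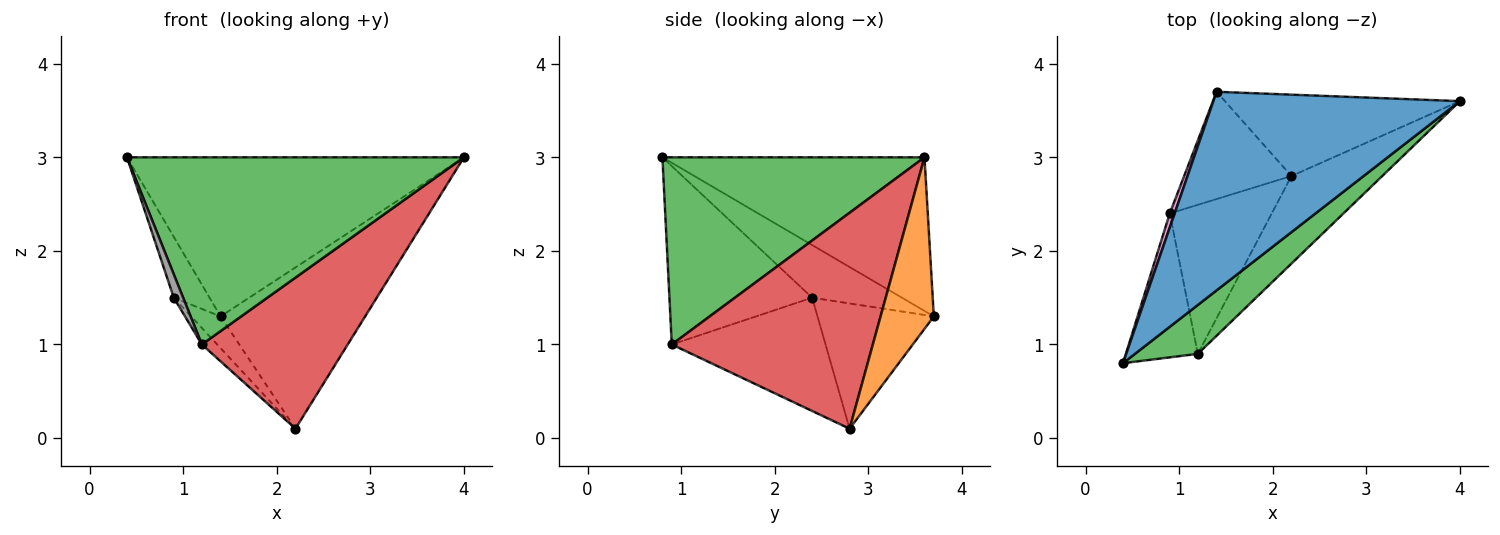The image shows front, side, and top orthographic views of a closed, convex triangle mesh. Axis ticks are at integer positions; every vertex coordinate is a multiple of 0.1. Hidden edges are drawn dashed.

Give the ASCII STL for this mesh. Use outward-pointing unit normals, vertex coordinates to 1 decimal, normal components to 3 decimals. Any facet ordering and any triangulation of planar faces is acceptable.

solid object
 facet normal -0.437 0.562 0.702
  outer loop
   vertex 1.4 3.7 1.3
   vertex 0.4 0.8 3.0
   vertex 4.0 3.6 3.0
  endloop
 endfacet
 facet normal 0.312 0.848 -0.428
  outer loop
   vertex 2.2 2.8 0.1
   vertex 1.4 3.7 1.3
   vertex 4.0 3.6 3.0
  endloop
 endfacet
 facet normal 0.601 -0.773 0.202
  outer loop
   vertex 1.2 0.9 1.0
   vertex 4.0 3.6 3.0
   vertex 0.4 0.8 3.0
  endloop
 endfacet
 facet normal 0.766 -0.556 -0.322
  outer loop
   vertex 1.2 0.9 1.0
   vertex 2.2 2.8 0.1
   vertex 4.0 3.6 3.0
  endloop
 endfacet
 facet normal -0.746 0.189 -0.639
  outer loop
   vertex 0.9 2.4 1.5
   vertex 1.4 3.7 1.3
   vertex 2.2 2.8 0.1
  endloop
 endfacet
 facet normal -0.741 0.074 -0.667
  outer loop
   vertex 0.9 2.4 1.5
   vertex 2.2 2.8 0.1
   vertex 1.2 0.9 1.0
  endloop
 endfacet
 facet normal -0.925 0.369 0.085
  outer loop
   vertex 0.9 2.4 1.5
   vertex 0.4 0.8 3.0
   vertex 1.4 3.7 1.3
  endloop
 endfacet
 facet normal -0.926 -0.061 -0.373
  outer loop
   vertex 0.9 2.4 1.5
   vertex 1.2 0.9 1.0
   vertex 0.4 0.8 3.0
  endloop
 endfacet
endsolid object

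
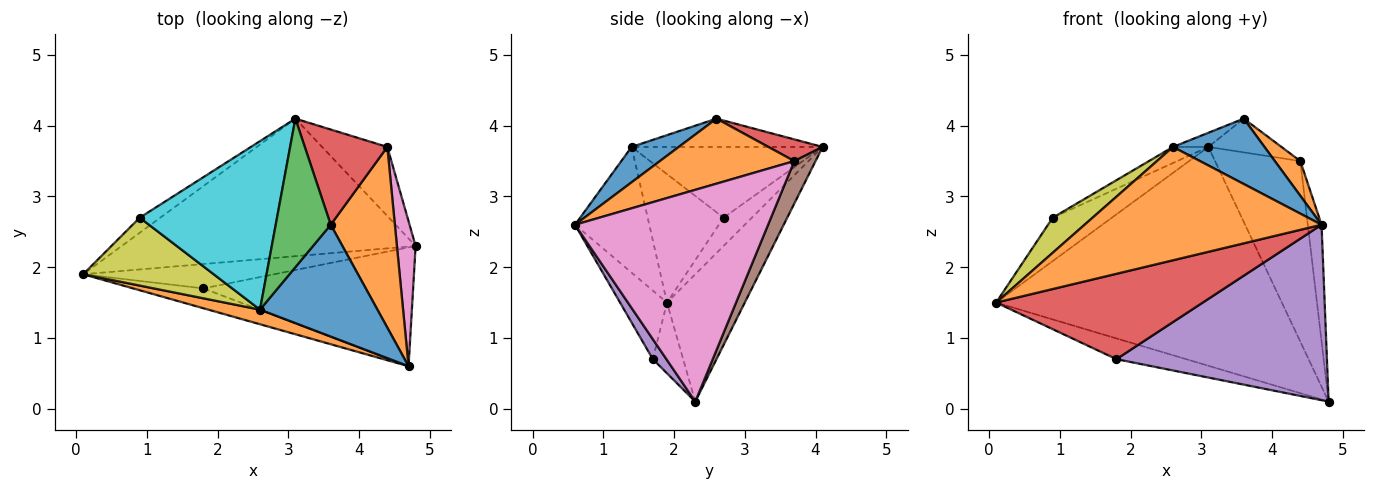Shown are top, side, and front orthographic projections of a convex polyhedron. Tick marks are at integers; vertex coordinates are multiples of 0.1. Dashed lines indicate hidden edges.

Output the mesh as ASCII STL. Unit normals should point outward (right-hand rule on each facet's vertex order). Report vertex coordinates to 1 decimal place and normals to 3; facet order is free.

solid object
 facet normal -0.225 0.825 -0.519
  outer loop
   vertex 3.1 4.1 3.7
   vertex 4.8 2.3 0.1
   vertex 0.1 1.9 1.5
  endloop
 endfacet
 facet normal -0.297 -0.947 0.122
  outer loop
   vertex 2.6 1.4 3.7
   vertex 0.1 1.9 1.5
   vertex 4.7 0.6 2.6
  endloop
 endfacet
 facet normal -0.271 0.624 -0.733
  outer loop
   vertex 1.8 1.7 0.7
   vertex 0.1 1.9 1.5
   vertex 4.8 2.3 0.1
  endloop
 endfacet
 facet normal -0.216 -0.951 -0.221
  outer loop
   vertex 1.8 1.7 0.7
   vertex 4.7 0.6 2.6
   vertex 0.1 1.9 1.5
  endloop
 endfacet
 facet normal 0.053 -0.827 -0.560
  outer loop
   vertex 1.8 1.7 0.7
   vertex 4.8 2.3 0.1
   vertex 4.7 0.6 2.6
  endloop
 endfacet
 facet normal 0.226 0.910 -0.348
  outer loop
   vertex 4.4 3.7 3.5
   vertex 4.8 2.3 0.1
   vertex 3.1 4.1 3.7
  endloop
 endfacet
 facet normal 0.994 0.071 0.088
  outer loop
   vertex 4.4 3.7 3.5
   vertex 4.7 0.6 2.6
   vertex 4.8 2.3 0.1
  endloop
 endfacet
 facet normal -0.412 0.861 -0.299
  outer loop
   vertex 0.9 2.7 2.7
   vertex 3.1 4.1 3.7
   vertex 0.1 1.9 1.5
  endloop
 endfacet
 facet normal -0.658 -0.346 0.669
  outer loop
   vertex 0.9 2.7 2.7
   vertex 0.1 1.9 1.5
   vertex 2.6 1.4 3.7
  endloop
 endfacet
 facet normal -0.456 0.085 0.886
  outer loop
   vertex 0.9 2.7 2.7
   vertex 2.6 1.4 3.7
   vertex 3.1 4.1 3.7
  endloop
 endfacet
 facet normal 0.252 -0.488 0.836
  outer loop
   vertex 3.6 2.6 4.1
   vertex 2.6 1.4 3.7
   vertex 4.7 0.6 2.6
  endloop
 endfacet
 facet normal 0.706 -0.134 0.696
  outer loop
   vertex 3.6 2.6 4.1
   vertex 4.7 0.6 2.6
   vertex 4.4 3.7 3.5
  endloop
 endfacet
 facet normal -0.456 0.084 0.886
  outer loop
   vertex 3.6 2.6 4.1
   vertex 3.1 4.1 3.7
   vertex 2.6 1.4 3.7
  endloop
 endfacet
 facet normal 0.240 0.324 0.915
  outer loop
   vertex 3.6 2.6 4.1
   vertex 4.4 3.7 3.5
   vertex 3.1 4.1 3.7
  endloop
 endfacet
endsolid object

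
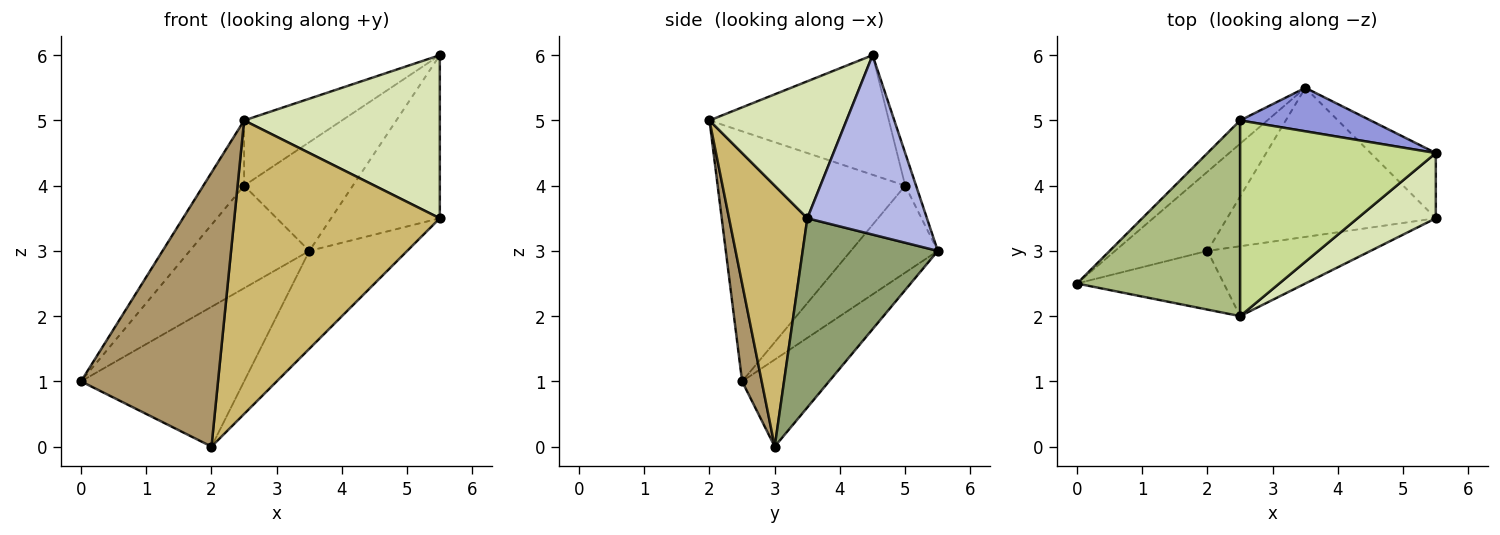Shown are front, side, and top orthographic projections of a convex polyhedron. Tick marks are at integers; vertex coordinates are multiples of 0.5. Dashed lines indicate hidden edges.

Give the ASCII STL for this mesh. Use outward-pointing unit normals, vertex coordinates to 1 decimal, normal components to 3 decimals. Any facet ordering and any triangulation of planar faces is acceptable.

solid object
 facet normal -0.421 0.789 -0.447
  outer loop
   vertex 2.0 3.0 0.0
   vertex 0.0 2.5 1.0
   vertex 3.5 5.5 3.0
  endloop
 endfacet
 facet normal -0.578 0.795 -0.181
  outer loop
   vertex 2.5 5.0 4.0
   vertex 3.5 5.5 3.0
   vertex 0.0 2.5 1.0
  endloop
 endfacet
 facet normal -0.092 0.925 0.370
  outer loop
   vertex 2.5 5.0 4.0
   vertex 5.5 4.5 6.0
   vertex 3.5 5.5 3.0
  endloop
 endfacet
 facet normal 0.715 0.650 -0.260
  outer loop
   vertex 5.5 3.5 3.5
   vertex 3.5 5.5 3.0
   vertex 5.5 4.5 6.0
  endloop
 endfacet
 facet normal 0.604 0.437 -0.666
  outer loop
   vertex 5.5 3.5 3.5
   vertex 2.0 3.0 0.0
   vertex 3.5 5.5 3.0
  endloop
 endfacet
 facet normal -0.824 0.179 0.537
  outer loop
   vertex 2.5 2.0 5.0
   vertex 2.5 5.0 4.0
   vertex 0.0 2.5 1.0
  endloop
 endfacet
 facet normal -0.502 0.274 0.821
  outer loop
   vertex 2.5 2.0 5.0
   vertex 5.5 4.5 6.0
   vertex 2.5 5.0 4.0
  endloop
 endfacet
 facet normal 0.545 -0.778 0.311
  outer loop
   vertex 2.5 2.0 5.0
   vertex 5.5 3.5 3.5
   vertex 5.5 4.5 6.0
  endloop
 endfacet
 facet normal 0.138 -0.968 -0.208
  outer loop
   vertex 2.5 2.0 5.0
   vertex 0.0 2.5 1.0
   vertex 2.0 3.0 0.0
  endloop
 endfacet
 facet normal 0.347 -0.912 -0.217
  outer loop
   vertex 2.5 2.0 5.0
   vertex 2.0 3.0 0.0
   vertex 5.5 3.5 3.5
  endloop
 endfacet
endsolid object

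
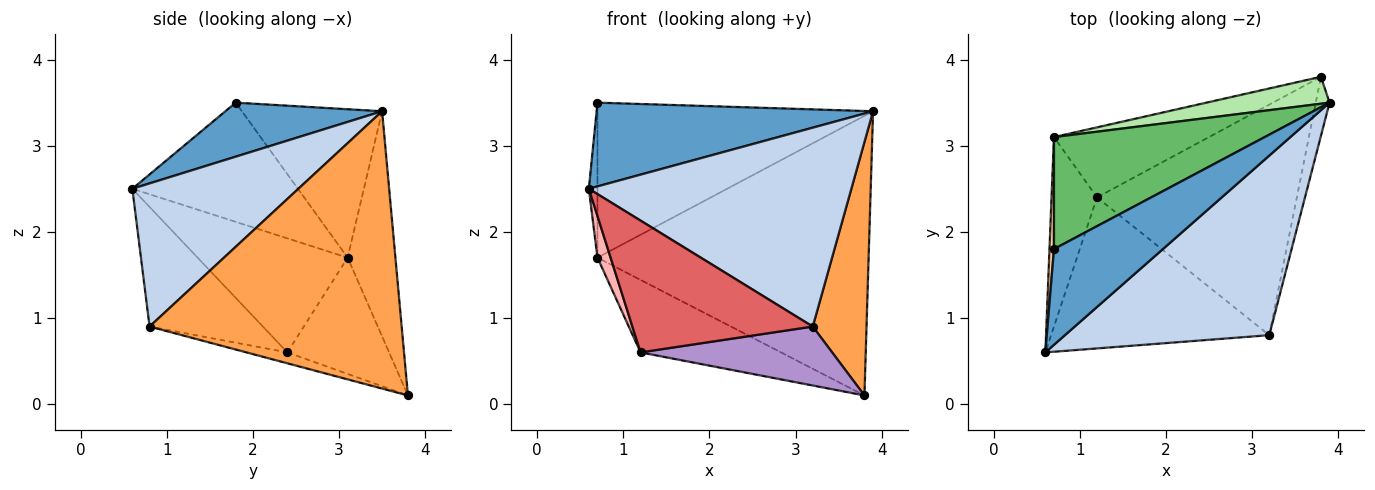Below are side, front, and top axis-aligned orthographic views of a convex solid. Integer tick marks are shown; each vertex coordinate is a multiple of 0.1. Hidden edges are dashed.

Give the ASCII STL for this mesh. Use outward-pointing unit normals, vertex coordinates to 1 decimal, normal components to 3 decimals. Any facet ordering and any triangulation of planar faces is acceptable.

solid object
 facet normal 0.350 -0.617 0.705
  outer loop
   vertex 0.7 1.8 3.5
   vertex 0.6 0.6 2.5
   vertex 3.9 3.5 3.4
  endloop
 endfacet
 facet normal 0.425 -0.672 0.607
  outer loop
   vertex 3.2 0.8 0.9
   vertex 3.9 3.5 3.4
   vertex 0.6 0.6 2.5
  endloop
 endfacet
 facet normal 0.977 -0.208 -0.049
  outer loop
   vertex 3.2 0.8 0.9
   vertex 3.8 3.8 0.1
   vertex 3.9 3.5 3.4
  endloop
 endfacet
 facet normal -0.998 0.052 0.037
  outer loop
   vertex 0.7 3.1 1.7
   vertex 0.6 0.6 2.5
   vertex 0.7 1.8 3.5
  endloop
 endfacet
 facet normal -0.381 0.749 0.541
  outer loop
   vertex 0.7 3.1 1.7
   vertex 0.7 1.8 3.5
   vertex 3.9 3.5 3.4
  endloop
 endfacet
 facet normal -0.173 0.980 0.094
  outer loop
   vertex 0.7 3.1 1.7
   vertex 3.9 3.5 3.4
   vertex 3.8 3.8 0.1
  endloop
 endfacet
 facet normal -0.382 -0.608 -0.696
  outer loop
   vertex 1.2 2.4 0.6
   vertex 3.2 0.8 0.9
   vertex 0.6 0.6 2.5
  endloop
 endfacet
 facet normal -0.926 -0.081 -0.369
  outer loop
   vertex 1.2 2.4 0.6
   vertex 0.6 0.6 2.5
   vertex 0.7 3.1 1.7
  endloop
 endfacet
 facet normal -0.053 -0.247 -0.967
  outer loop
   vertex 1.2 2.4 0.6
   vertex 3.8 3.8 0.1
   vertex 3.2 0.8 0.9
  endloop
 endfacet
 facet normal -0.462 0.638 -0.616
  outer loop
   vertex 1.2 2.4 0.6
   vertex 0.7 3.1 1.7
   vertex 3.8 3.8 0.1
  endloop
 endfacet
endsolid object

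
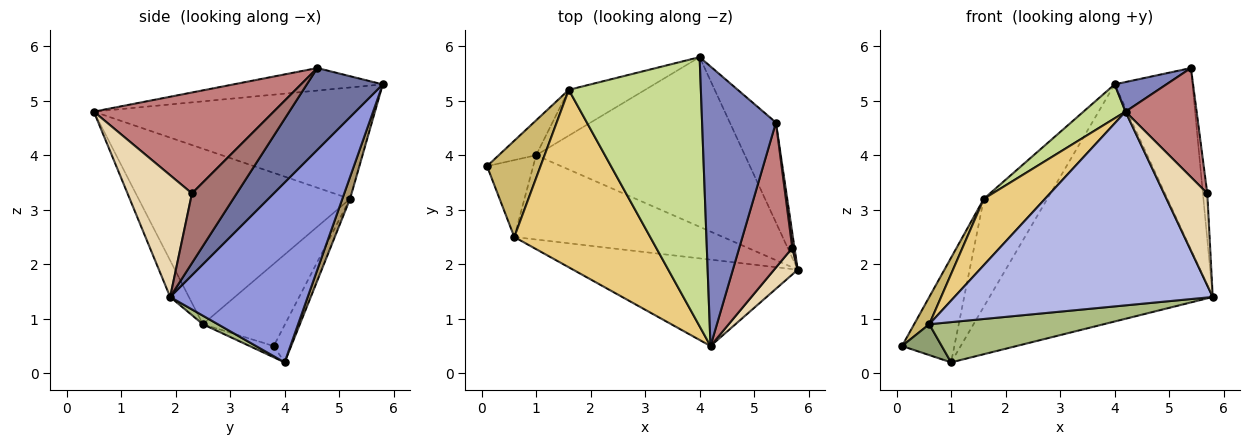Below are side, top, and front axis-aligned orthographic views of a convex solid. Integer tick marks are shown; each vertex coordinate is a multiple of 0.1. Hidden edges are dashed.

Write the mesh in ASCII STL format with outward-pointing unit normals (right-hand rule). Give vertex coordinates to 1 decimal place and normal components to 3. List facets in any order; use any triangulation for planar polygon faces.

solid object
 facet normal 0.650 0.666 -0.366
  outer loop
   vertex 5.4 4.6 5.6
   vertex 5.8 1.9 1.4
   vertex 4.0 5.8 5.3
  endloop
 endfacet
 facet normal -0.290 -0.101 0.952
  outer loop
   vertex 5.4 4.6 5.6
   vertex 4.0 5.8 5.3
   vertex 4.2 0.5 4.8
  endloop
 endfacet
 facet normal 0.448 0.727 -0.520
  outer loop
   vertex 1.0 4.0 0.2
   vertex 4.0 5.8 5.3
   vertex 5.8 1.9 1.4
  endloop
 endfacet
 facet normal -0.066 -0.911 -0.406
  outer loop
   vertex 0.6 2.5 0.9
   vertex 5.8 1.9 1.4
   vertex 4.2 0.5 4.8
  endloop
 endfacet
 facet normal -0.221 -0.363 -0.905
  outer loop
   vertex 0.6 2.5 0.9
   vertex 0.1 3.8 0.5
   vertex 1.0 4.0 0.2
  endloop
 endfacet
 facet normal 0.037 -0.431 -0.902
  outer loop
   vertex 0.6 2.5 0.9
   vertex 1.0 4.0 0.2
   vertex 5.8 1.9 1.4
  endloop
 endfacet
 facet normal -0.642 -0.096 0.761
  outer loop
   vertex 1.6 5.2 3.2
   vertex 4.2 0.5 4.8
   vertex 4.0 5.8 5.3
  endloop
 endfacet
 facet normal -0.302 0.905 -0.302
  outer loop
   vertex 1.6 5.2 3.2
   vertex 1.0 4.0 0.2
   vertex 0.1 3.8 0.5
  endloop
 endfacet
 facet normal 0.111 0.915 -0.388
  outer loop
   vertex 1.6 5.2 3.2
   vertex 4.0 5.8 5.3
   vertex 1.0 4.0 0.2
  endloop
 endfacet
 facet normal -0.828 -0.153 0.539
  outer loop
   vertex 1.6 5.2 3.2
   vertex 0.1 3.8 0.5
   vertex 0.6 2.5 0.9
  endloop
 endfacet
 facet normal -0.771 -0.223 0.597
  outer loop
   vertex 1.6 5.2 3.2
   vertex 0.6 2.5 0.9
   vertex 4.2 0.5 4.8
  endloop
 endfacet
 facet normal 0.820 -0.550 0.159
  outer loop
   vertex 5.7 2.3 3.3
   vertex 4.2 0.5 4.8
   vertex 5.8 1.9 1.4
  endloop
 endfacet
 facet normal 0.995 0.098 0.032
  outer loop
   vertex 5.7 2.3 3.3
   vertex 5.8 1.9 1.4
   vertex 5.4 4.6 5.6
  endloop
 endfacet
 facet normal 0.835 -0.330 0.439
  outer loop
   vertex 5.7 2.3 3.3
   vertex 5.4 4.6 5.6
   vertex 4.2 0.5 4.8
  endloop
 endfacet
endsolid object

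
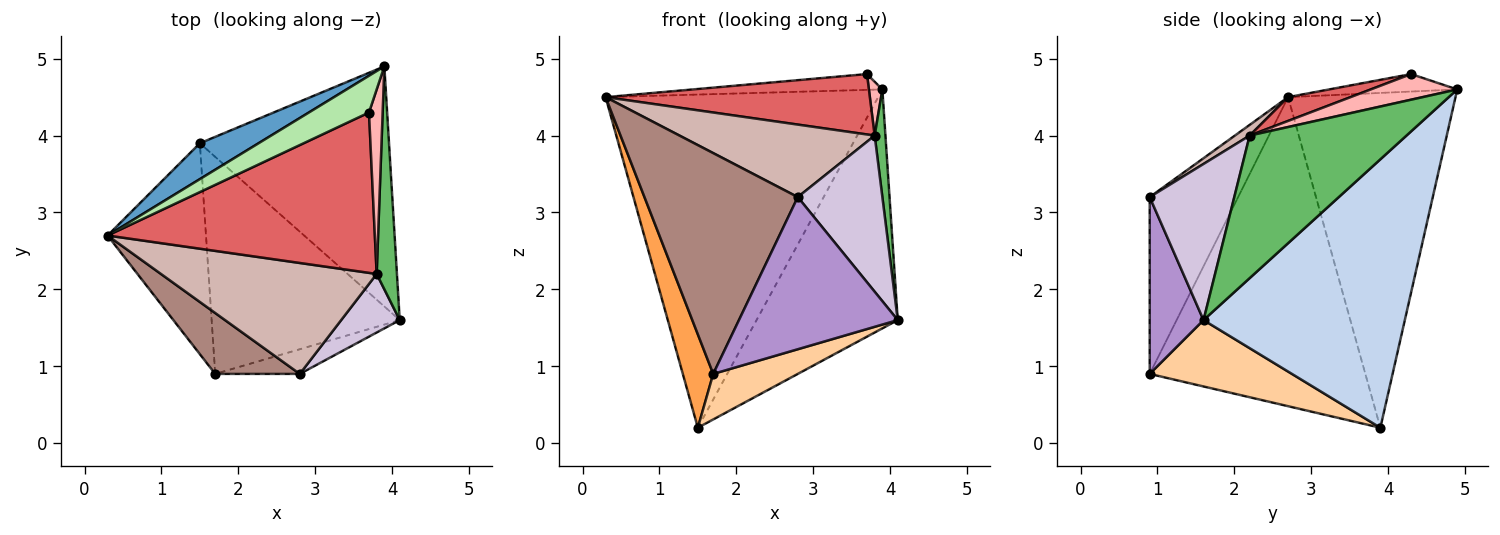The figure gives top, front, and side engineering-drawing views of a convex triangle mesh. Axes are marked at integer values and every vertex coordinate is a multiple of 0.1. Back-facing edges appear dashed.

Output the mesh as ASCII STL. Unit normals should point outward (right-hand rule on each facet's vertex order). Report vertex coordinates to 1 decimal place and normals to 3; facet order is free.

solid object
 facet normal -0.521 0.849 0.091
  outer loop
   vertex 1.5 3.9 0.2
   vertex 0.3 2.7 4.5
   vertex 3.9 4.9 4.6
  endloop
 endfacet
 facet normal 0.709 0.497 -0.500
  outer loop
   vertex 1.5 3.9 0.2
   vertex 3.9 4.9 4.6
   vertex 4.1 1.6 1.6
  endloop
 endfacet
 facet normal -0.944 -0.133 -0.301
  outer loop
   vertex 1.7 0.9 0.9
   vertex 0.3 2.7 4.5
   vertex 1.5 3.9 0.2
  endloop
 endfacet
 facet normal 0.326 -0.194 -0.925
  outer loop
   vertex 1.7 0.9 0.9
   vertex 1.5 3.9 0.2
   vertex 4.1 1.6 1.6
  endloop
 endfacet
 facet normal 0.988 -0.068 0.140
  outer loop
   vertex 3.8 2.2 4.0
   vertex 4.1 1.6 1.6
   vertex 3.9 4.9 4.6
  endloop
 endfacet
 facet normal -0.258 0.382 0.887
  outer loop
   vertex 3.7 4.3 4.8
   vertex 3.9 4.9 4.6
   vertex 0.3 2.7 4.5
  endloop
 endfacet
 facet normal 0.083 -0.351 0.933
  outer loop
   vertex 3.7 4.3 4.8
   vertex 0.3 2.7 4.5
   vertex 3.8 2.2 4.0
  endloop
 endfacet
 facet normal 0.874 -0.136 0.466
  outer loop
   vertex 3.7 4.3 4.8
   vertex 3.8 2.2 4.0
   vertex 3.9 4.9 4.6
  endloop
 endfacet
 facet normal 0.317 -0.936 -0.152
  outer loop
   vertex 2.8 0.9 3.2
   vertex 1.7 0.9 0.9
   vertex 4.1 1.6 1.6
  endloop
 endfacet
 facet normal 0.683 -0.683 0.256
  outer loop
   vertex 2.8 0.9 3.2
   vertex 4.1 1.6 1.6
   vertex 3.8 2.2 4.0
  endloop
 endfacet
 facet normal -0.486 -0.843 0.232
  outer loop
   vertex 2.8 0.9 3.2
   vertex 0.3 2.7 4.5
   vertex 1.7 0.9 0.9
  endloop
 endfacet
 facet normal 0.041 -0.547 0.836
  outer loop
   vertex 2.8 0.9 3.2
   vertex 3.8 2.2 4.0
   vertex 0.3 2.7 4.5
  endloop
 endfacet
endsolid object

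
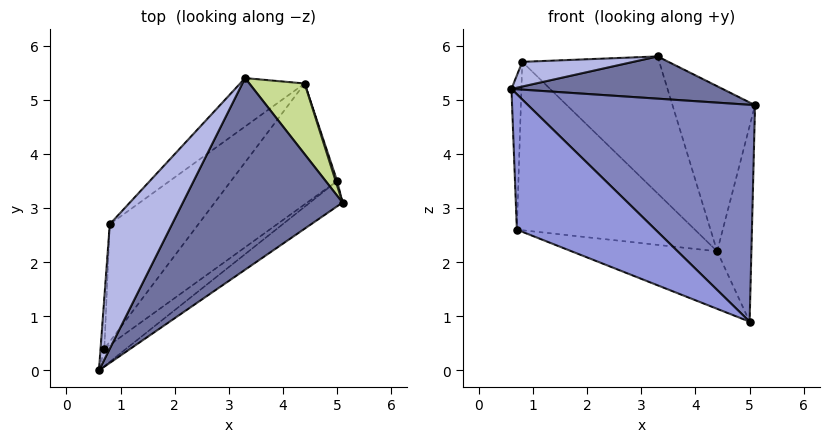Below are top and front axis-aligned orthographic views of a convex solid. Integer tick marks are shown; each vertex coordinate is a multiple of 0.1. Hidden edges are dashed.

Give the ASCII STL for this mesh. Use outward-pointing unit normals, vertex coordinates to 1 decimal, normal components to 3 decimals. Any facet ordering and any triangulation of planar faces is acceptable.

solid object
 facet normal 0.209 -0.210 0.955
  outer loop
   vertex 3.3 5.4 5.8
   vertex 0.6 0.0 5.2
   vertex 5.1 3.1 4.9
  endloop
 endfacet
 facet normal 0.560 -0.823 -0.096
  outer loop
   vertex 5.0 3.5 0.9
   vertex 5.1 3.1 4.9
   vertex 0.6 0.0 5.2
  endloop
 endfacet
 facet normal 0.554 -0.826 -0.106
  outer loop
   vertex 0.7 0.4 2.6
   vertex 5.0 3.5 0.9
   vertex 0.6 0.0 5.2
  endloop
 endfacet
 facet normal 0.168 -0.192 0.967
  outer loop
   vertex 0.8 2.7 5.7
   vertex 0.6 0.0 5.2
   vertex 3.3 5.4 5.8
  endloop
 endfacet
 facet normal -0.997 0.079 -0.026
  outer loop
   vertex 0.8 2.7 5.7
   vertex 0.7 0.4 2.6
   vertex 0.6 0.0 5.2
  endloop
 endfacet
 facet normal -0.555 0.358 -0.751
  outer loop
   vertex 4.4 5.3 2.2
   vertex 5.0 3.5 0.9
   vertex 0.7 0.4 2.6
  endloop
 endfacet
 facet normal 0.808 0.542 0.232
  outer loop
   vertex 4.4 5.3 2.2
   vertex 3.3 5.4 5.8
   vertex 5.1 3.1 4.9
  endloop
 endfacet
 facet normal 0.950 0.311 0.007
  outer loop
   vertex 4.4 5.3 2.2
   vertex 5.1 3.1 4.9
   vertex 5.0 3.5 0.9
  endloop
 endfacet
 facet normal -0.709 0.665 -0.235
  outer loop
   vertex 4.4 5.3 2.2
   vertex 0.8 2.7 5.7
   vertex 3.3 5.4 5.8
  endloop
 endfacet
 facet normal -0.754 0.539 -0.375
  outer loop
   vertex 4.4 5.3 2.2
   vertex 0.7 0.4 2.6
   vertex 0.8 2.7 5.7
  endloop
 endfacet
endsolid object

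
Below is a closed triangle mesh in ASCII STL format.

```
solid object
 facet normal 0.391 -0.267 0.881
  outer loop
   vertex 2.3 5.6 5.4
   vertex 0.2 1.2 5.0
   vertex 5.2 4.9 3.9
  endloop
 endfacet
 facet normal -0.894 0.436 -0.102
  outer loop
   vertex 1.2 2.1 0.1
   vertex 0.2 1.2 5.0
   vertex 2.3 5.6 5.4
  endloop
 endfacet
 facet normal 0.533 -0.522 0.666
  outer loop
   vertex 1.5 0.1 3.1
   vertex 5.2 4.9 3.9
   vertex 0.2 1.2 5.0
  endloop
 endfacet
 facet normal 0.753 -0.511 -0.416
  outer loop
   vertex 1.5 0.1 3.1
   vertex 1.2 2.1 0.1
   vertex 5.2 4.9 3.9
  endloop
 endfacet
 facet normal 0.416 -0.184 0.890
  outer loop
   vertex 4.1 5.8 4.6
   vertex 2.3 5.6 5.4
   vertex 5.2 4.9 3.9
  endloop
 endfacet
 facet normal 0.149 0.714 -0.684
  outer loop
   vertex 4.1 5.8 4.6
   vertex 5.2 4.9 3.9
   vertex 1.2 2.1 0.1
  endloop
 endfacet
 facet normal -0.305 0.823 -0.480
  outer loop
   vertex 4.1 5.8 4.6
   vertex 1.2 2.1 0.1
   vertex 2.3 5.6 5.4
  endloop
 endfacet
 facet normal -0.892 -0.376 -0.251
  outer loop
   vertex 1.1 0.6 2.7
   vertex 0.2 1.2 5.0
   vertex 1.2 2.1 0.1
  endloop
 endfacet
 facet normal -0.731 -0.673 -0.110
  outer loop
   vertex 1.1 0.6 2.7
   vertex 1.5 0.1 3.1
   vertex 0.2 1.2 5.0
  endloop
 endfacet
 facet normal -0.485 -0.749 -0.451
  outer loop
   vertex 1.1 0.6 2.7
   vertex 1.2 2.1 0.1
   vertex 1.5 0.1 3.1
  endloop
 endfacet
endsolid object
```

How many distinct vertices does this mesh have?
7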